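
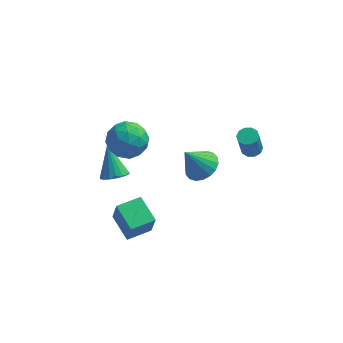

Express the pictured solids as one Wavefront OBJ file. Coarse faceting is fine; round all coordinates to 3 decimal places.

v -3.477 2.632 -4.238
v -2.715 2.764 -4.074
v -4.003 3.708 -2.662
v -2.798 3.033 -4.285
v -3.015 3.222 -4.487
v -3.323 3.295 -4.64
v -3.662 3.236 -4.712
v -3.964 3.057 -4.691
v -4.17 2.795 -4.581
v -4.238 2.5 -4.402
v -4.156 2.231 -4.191
v -3.939 2.041 -3.989
v -3.63 1.969 -3.837
v -3.292 2.028 -3.764
v -2.989 2.206 -3.785
v -2.784 2.469 -3.896
v 1.408 -1.2 1.547
v 2.13 -1.696 1.859
v 0.612 -1.5 2.913
v 2.216 -1.314 1.993
v 2.142 -0.909 2.039
v 1.923 -0.562 1.987
v 1.601 -0.341 1.848
v 1.242 -0.291 1.65
v 0.915 -0.42 1.431
v 0.686 -0.704 1.235
v 0.6 -1.086 1.101
v 0.674 -1.49 1.055
v 0.894 -1.837 1.107
v 1.215 -2.058 1.245
v 1.575 -2.109 1.444
v 1.901 -1.98 1.663
v 3.514 2.617 -0.858
v 3.953 2.95 -0.711
v 3.764 2.556 0.745
v 3.326 2.223 0.598
v 3.66 3.144 -0.696
v 3.471 2.75 0.759
v 3.311 3.137 -0.743
v 3.122 2.743 0.712
v 3.039 2.931 -0.834
v 2.851 2.537 0.621
v 2.95 2.606 -0.934
v 2.761 2.211 0.521
v 3.076 2.284 -1.005
v 2.887 1.89 0.451
v 3.369 2.09 -1.019
v 3.18 1.696 0.436
v 3.718 2.097 -0.972
v 3.529 1.703 0.483
v 3.989 2.303 -0.881
v 3.801 1.909 0.574
v 4.079 2.629 -0.781
v 3.89 2.234 0.674
v -2.232 -1.65 -4.817
v -1.959 -2.05 -3.387
v -3.129 -0.452 -4.311
v -2.856 -0.851 -2.881
v -1.124 -0.829 -4.799
v -0.851 -1.228 -3.369
v -2.021 0.37 -4.293
v -1.748 -0.03 -2.863
v -3.482 0.185 1.379
v -3.058 0.866 2.182
v -1.822 0.074 0.598
v -1.398 0.755 1.401
v -1.732 -0.297 1.668
v -2.758 -0.228 2.15
v -2.122 1.168 0.63
v -3.148 1.237 1.112
v -2.218 1.474 1.719
v -1.977 0.569 2.361
v -2.903 0.371 0.419
v -2.662 -0.534 1.061
v -3.416 0.535 1.849
v -1.464 0.405 0.931
v -1.661 -0.214 1.088
v -1.412 0.187 1.56
v -3.239 -0.108 1.83
v -2.99 0.292 2.302
v -2.211 -0.391 2
v -1.89 0.648 0.478
v -1.641 1.048 0.95
v -3.468 0.753 1.22
v -3.219 1.154 1.692
v -2.669 1.331 0.78
v -2.673 1.293 2.049
v -1.697 1.228 1.59
v -2.123 1.471 1.137
v -2.726 1.511 1.42
v -2.531 0.761 2.426
v -1.556 0.696 1.967
v -1.752 0.077 2.124
v -2.355 0.117 2.407
v -2.037 1.118 2.154
v -3.324 0.244 0.813
v -2.349 0.179 0.354
v -2.525 0.823 0.373
v -3.128 0.863 0.656
v -3.183 -0.288 1.19
v -2.207 -0.353 0.731
v -2.154 -0.571 1.36
v -2.757 -0.531 1.643
v -2.843 -0.178 0.626
f 2 1 4
f 2 4 3
f 4 1 5
f 4 5 3
f 5 1 6
f 5 6 3
f 6 1 7
f 6 7 3
f 7 1 8
f 7 8 3
f 8 1 9
f 8 9 3
f 9 1 10
f 9 10 3
f 10 1 11
f 10 11 3
f 11 1 12
f 11 12 3
f 12 1 13
f 12 13 3
f 13 1 14
f 13 14 3
f 14 1 15
f 14 15 3
f 15 1 16
f 15 16 3
f 16 1 2
f 16 2 3
f 18 17 20
f 18 20 19
f 20 17 21
f 20 21 19
f 21 17 22
f 21 22 19
f 22 17 23
f 22 23 19
f 23 17 24
f 23 24 19
f 24 17 25
f 24 25 19
f 25 17 26
f 25 26 19
f 26 17 27
f 26 27 19
f 27 17 28
f 27 28 19
f 28 17 29
f 28 29 19
f 29 17 30
f 29 30 19
f 30 17 31
f 30 31 19
f 31 17 32
f 31 32 19
f 32 17 18
f 32 18 19
f 34 33 37
f 34 37 35
f 35 37 38
f 35 38 36
f 37 33 39
f 37 39 38
f 38 39 40
f 38 40 36
f 39 33 41
f 39 41 40
f 40 41 42
f 40 42 36
f 41 33 43
f 41 43 42
f 42 43 44
f 42 44 36
f 43 33 45
f 43 45 44
f 44 45 46
f 44 46 36
f 45 33 47
f 45 47 46
f 46 47 48
f 46 48 36
f 47 33 49
f 47 49 48
f 48 49 50
f 48 50 36
f 49 33 51
f 49 51 50
f 50 51 52
f 50 52 36
f 51 33 53
f 51 53 52
f 52 53 54
f 52 54 36
f 53 33 34
f 53 34 54
f 54 34 35
f 54 35 36
f 56 58 55
f 59 56 55
f 55 58 57
f 57 59 55
f 56 62 58
f 60 56 59
f 60 62 56
f 58 62 57
f 61 59 57
f 57 62 61
f 61 60 59
f 62 60 61
f 63 100 79
f 100 74 103
f 79 103 68
f 100 103 79
f 63 79 75
f 79 68 80
f 75 80 64
f 79 80 75
f 63 75 84
f 75 64 85
f 84 85 70
f 75 85 84
f 63 84 96
f 84 70 99
f 96 99 73
f 84 99 96
f 63 96 100
f 96 73 104
f 100 104 74
f 96 104 100
f 64 80 91
f 80 68 94
f 91 94 72
f 80 94 91
f 68 103 81
f 103 74 102
f 81 102 67
f 103 102 81
f 74 104 101
f 104 73 97
f 101 97 65
f 104 97 101
f 73 99 98
f 99 70 86
f 98 86 69
f 99 86 98
f 70 85 90
f 85 64 87
f 90 87 71
f 85 87 90
f 66 92 78
f 92 72 93
f 78 93 67
f 92 93 78
f 66 78 76
f 78 67 77
f 76 77 65
f 78 77 76
f 66 76 83
f 76 65 82
f 83 82 69
f 76 82 83
f 66 83 88
f 83 69 89
f 88 89 71
f 83 89 88
f 66 88 92
f 88 71 95
f 92 95 72
f 88 95 92
f 67 93 81
f 93 72 94
f 81 94 68
f 93 94 81
f 65 77 101
f 77 67 102
f 101 102 74
f 77 102 101
f 69 82 98
f 82 65 97
f 98 97 73
f 82 97 98
f 71 89 90
f 89 69 86
f 90 86 70
f 89 86 90
f 72 95 91
f 95 71 87
f 91 87 64
f 95 87 91



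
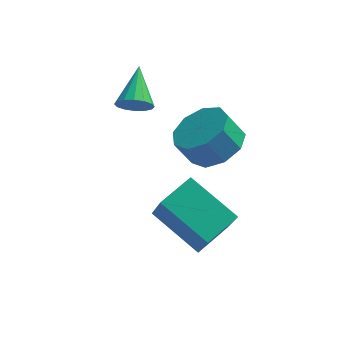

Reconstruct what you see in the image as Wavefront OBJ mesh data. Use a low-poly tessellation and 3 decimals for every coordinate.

v 0.856 3.163 1.618
v 1.437 3.991 2.022
v 0.846 3.926 3.006
v 0.264 3.097 2.602
v 0.831 4.251 1.675
v 0.239 4.186 2.659
v 0.236 4.001 1.301
v -0.356 3.936 2.285
v -0.069 3.359 1.075
v -0.66 3.294 2.059
v 0.059 2.625 1.104
v -0.532 2.56 2.088
v 0.56 2.143 1.373
v -0.032 2.077 2.357
v 1.199 2.137 1.756
v 0.607 2.072 2.74
v 1.678 2.612 2.075
v 1.086 2.547 3.06
v 1.772 3.344 2.18
v 1.18 3.279 3.165
v -1.931 3.19 3.464
v -1.628 3.487 2.945
v -1.969 4.65 4.276
v -1.968 3.515 2.879
v -2.297 3.456 2.97
v -2.529 3.326 3.193
v -2.6 3.16 3.489
v -2.493 3.002 3.778
v -2.235 2.894 3.983
v -1.895 2.866 4.049
v -1.566 2.925 3.959
v -1.334 3.055 3.736
v -1.263 3.221 3.44
v -1.37 3.379 3.151
v -1.075 0.999 -0.203
v -0.67 0.079 1.361
v -0.217 2.069 0.203
v 0.188 1.148 1.768
v 0.572 0.052 -1.188
v 0.977 -0.869 0.377
v 1.43 1.121 -0.781
v 1.835 0.201 0.783
f 2 1 5
f 2 5 3
f 3 5 6
f 3 6 4
f 5 1 7
f 5 7 6
f 6 7 8
f 6 8 4
f 7 1 9
f 7 9 8
f 8 9 10
f 8 10 4
f 9 1 11
f 9 11 10
f 10 11 12
f 10 12 4
f 11 1 13
f 11 13 12
f 12 13 14
f 12 14 4
f 13 1 15
f 13 15 14
f 14 15 16
f 14 16 4
f 15 1 17
f 15 17 16
f 16 17 18
f 16 18 4
f 17 1 19
f 17 19 18
f 18 19 20
f 18 20 4
f 19 1 2
f 19 2 20
f 20 2 3
f 20 3 4
f 22 21 24
f 22 24 23
f 24 21 25
f 24 25 23
f 25 21 26
f 25 26 23
f 26 21 27
f 26 27 23
f 27 21 28
f 27 28 23
f 28 21 29
f 28 29 23
f 29 21 30
f 29 30 23
f 30 21 31
f 30 31 23
f 31 21 32
f 31 32 23
f 32 21 33
f 32 33 23
f 33 21 34
f 33 34 23
f 34 21 22
f 34 22 23
f 36 38 35
f 39 36 35
f 35 38 37
f 37 39 35
f 36 42 38
f 40 36 39
f 40 42 36
f 38 42 37
f 41 39 37
f 37 42 41
f 41 40 39
f 42 40 41



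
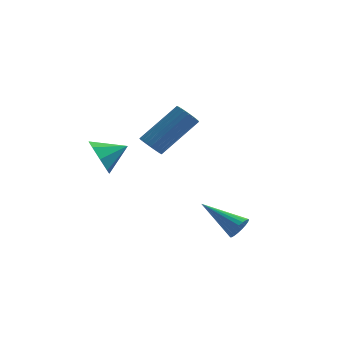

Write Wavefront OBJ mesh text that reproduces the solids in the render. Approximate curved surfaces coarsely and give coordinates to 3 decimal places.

v -1.437 -2.451 -0.397
v -1.005 -2.605 -1.137
v -0.443 -1.949 0.077
v -1.305 -2.011 -1.137
v -1.682 -1.674 -0.703
v -1.916 -1.792 -0.091
v -1.868 -2.296 0.342
v -1.568 -2.89 0.342
v -1.191 -3.227 -0.092
v -0.958 -3.109 -0.704
v 4.18 -3.711 -2.886
v 4.339 -3.943 -2.425
v 2.64 -3.149 -2.074
v 4.425 -3.736 -2.405
v 4.468 -3.525 -2.468
v 4.462 -3.346 -2.604
v 4.407 -3.23 -2.788
v 4.313 -3.198 -2.99
v 4.196 -3.254 -3.173
v 4.076 -3.389 -3.307
v 3.975 -3.579 -3.367
v 3.909 -3.793 -3.345
v 3.89 -3.992 -3.243
v 3.921 -4.143 -3.08
v 3.997 -4.219 -2.883
v 4.105 -4.207 -2.686
v 4.226 -4.109 -2.524
v -0.029 0.095 -0.884
v 0.444 -0.143 -1.122
v 1.701 0.947 0.287
v 1.229 1.185 0.524
v 0.421 0.044 -1.247
v 1.679 1.134 0.162
v 0.33 0.239 -1.316
v 1.588 1.329 0.092
v 0.184 0.412 -1.32
v 1.442 1.502 0.088
v 0.006 0.537 -1.258
v 1.264 1.627 0.15
v -0.177 0.595 -1.138
v 1.08 1.685 0.27
v -0.338 0.576 -0.98
v 0.92 1.666 0.428
v -0.452 0.484 -0.808
v 0.806 1.574 0.601
v -0.501 0.333 -0.647
v 0.756 1.423 0.762
v -0.479 0.146 -0.522
v 0.779 1.236 0.887
v -0.388 -0.049 -0.452
v 0.87 1.041 0.956
v -0.242 -0.222 -0.448
v 1.016 0.868 0.96
v -0.064 -0.347 -0.51
v 1.194 0.743 0.898
v 0.12 -0.405 -0.63
v 1.377 0.685 0.778
v 0.28 -0.386 -0.788
v 1.538 0.704 0.62
v 0.394 -0.294 -0.961
v 1.652 0.796 0.448
f 2 1 4
f 2 4 3
f 4 1 5
f 4 5 3
f 5 1 6
f 5 6 3
f 6 1 7
f 6 7 3
f 7 1 8
f 7 8 3
f 8 1 9
f 8 9 3
f 9 1 10
f 9 10 3
f 10 1 2
f 10 2 3
f 12 11 14
f 12 14 13
f 14 11 15
f 14 15 13
f 15 11 16
f 15 16 13
f 16 11 17
f 16 17 13
f 17 11 18
f 17 18 13
f 18 11 19
f 18 19 13
f 19 11 20
f 19 20 13
f 20 11 21
f 20 21 13
f 21 11 22
f 21 22 13
f 22 11 23
f 22 23 13
f 23 11 24
f 23 24 13
f 24 11 25
f 24 25 13
f 25 11 26
f 25 26 13
f 26 11 27
f 26 27 13
f 27 11 12
f 27 12 13
f 29 28 32
f 29 32 30
f 30 32 33
f 30 33 31
f 32 28 34
f 32 34 33
f 33 34 35
f 33 35 31
f 34 28 36
f 34 36 35
f 35 36 37
f 35 37 31
f 36 28 38
f 36 38 37
f 37 38 39
f 37 39 31
f 38 28 40
f 38 40 39
f 39 40 41
f 39 41 31
f 40 28 42
f 40 42 41
f 41 42 43
f 41 43 31
f 42 28 44
f 42 44 43
f 43 44 45
f 43 45 31
f 44 28 46
f 44 46 45
f 45 46 47
f 45 47 31
f 46 28 48
f 46 48 47
f 47 48 49
f 47 49 31
f 48 28 50
f 48 50 49
f 49 50 51
f 49 51 31
f 50 28 52
f 50 52 51
f 51 52 53
f 51 53 31
f 52 28 54
f 52 54 53
f 53 54 55
f 53 55 31
f 54 28 56
f 54 56 55
f 55 56 57
f 55 57 31
f 56 28 58
f 56 58 57
f 57 58 59
f 57 59 31
f 58 28 60
f 58 60 59
f 59 60 61
f 59 61 31
f 60 28 29
f 60 29 61
f 61 29 30
f 61 30 31



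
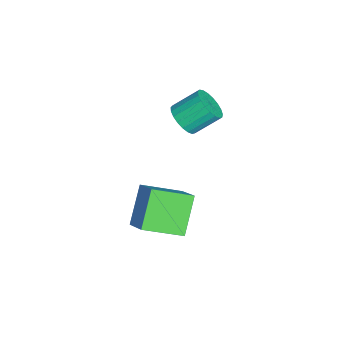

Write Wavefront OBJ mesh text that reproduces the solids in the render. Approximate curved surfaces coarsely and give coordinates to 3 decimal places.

v 2.431 -3.007 -3.049
v 1.113 -2.688 -1.62
v 2.054 -1.263 -3.785
v 0.737 -0.944 -2.356
v 3.463 -2.436 -2.224
v 2.146 -2.117 -0.795
v 3.087 -0.692 -2.96
v 1.769 -0.373 -1.531
v -0.293 -0.99 1.586
v 0.134 -1.362 2.179
v -0.139 -0.261 3.066
v -0.567 0.11 2.474
v 0.375 -1.177 2.024
v 0.102 -0.076 2.911
v 0.5 -0.96 1.792
v 0.226 0.141 2.68
v 0.487 -0.748 1.526
v 0.214 0.353 2.413
v 0.34 -0.578 1.269
v 0.067 0.523 2.156
v 0.083 -0.479 1.068
v -0.19 0.622 1.955
v -0.239 -0.469 0.956
v -0.512 0.632 1.843
v -0.57 -0.549 0.953
v -0.843 0.552 1.84
v -0.854 -0.705 1.06
v -1.127 0.396 1.947
v -1.04 -0.911 1.258
v -1.314 0.19 2.145
v -1.098 -1.13 1.512
v -1.371 -0.029 2.399
v -1.016 -1.326 1.78
v -1.29 -0.225 2.667
v -0.81 -1.463 2.014
v -1.083 -0.362 2.901
v -0.514 -1.518 2.174
v -0.787 -0.418 3.061
v -0.18 -1.483 2.232
v -0.453 -0.382 3.119
f 2 4 1
f 5 2 1
f 1 4 3
f 3 5 1
f 2 8 4
f 6 2 5
f 6 8 2
f 4 8 3
f 7 5 3
f 3 8 7
f 7 6 5
f 8 6 7
f 10 9 13
f 10 13 11
f 11 13 14
f 11 14 12
f 13 9 15
f 13 15 14
f 14 15 16
f 14 16 12
f 15 9 17
f 15 17 16
f 16 17 18
f 16 18 12
f 17 9 19
f 17 19 18
f 18 19 20
f 18 20 12
f 19 9 21
f 19 21 20
f 20 21 22
f 20 22 12
f 21 9 23
f 21 23 22
f 22 23 24
f 22 24 12
f 23 9 25
f 23 25 24
f 24 25 26
f 24 26 12
f 25 9 27
f 25 27 26
f 26 27 28
f 26 28 12
f 27 9 29
f 27 29 28
f 28 29 30
f 28 30 12
f 29 9 31
f 29 31 30
f 30 31 32
f 30 32 12
f 31 9 33
f 31 33 32
f 32 33 34
f 32 34 12
f 33 9 35
f 33 35 34
f 34 35 36
f 34 36 12
f 35 9 37
f 35 37 36
f 36 37 38
f 36 38 12
f 37 9 39
f 37 39 38
f 38 39 40
f 38 40 12
f 39 9 10
f 39 10 40
f 40 10 11
f 40 11 12



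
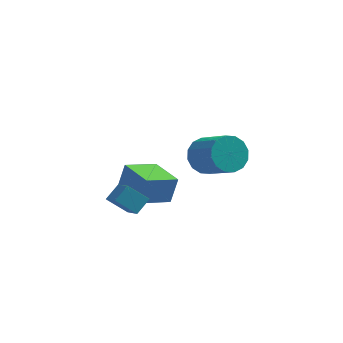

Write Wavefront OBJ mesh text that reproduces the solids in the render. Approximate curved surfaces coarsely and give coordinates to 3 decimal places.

v 2.771 -2.884 2.762
v 3.393 -3.074 1.926
v 4.531 -4.347 3.061
v 3.909 -4.156 3.898
v 3.623 -2.644 2.178
v 4.76 -3.917 3.313
v 3.624 -2.278 2.587
v 4.761 -3.551 3.722
v 3.396 -2.075 3.043
v 4.534 -3.348 4.178
v 3.002 -2.088 3.424
v 4.139 -3.361 4.559
v 2.545 -2.314 3.628
v 3.683 -3.587 4.763
v 2.149 -2.693 3.599
v 3.287 -3.966 4.734
v 1.92 -3.123 3.347
v 3.057 -4.396 4.482
v 1.919 -3.489 2.938
v 3.056 -4.762 4.073
v 2.146 -3.692 2.482
v 3.284 -4.965 3.617
v 2.541 -3.679 2.101
v 3.678 -4.952 3.236
v 2.997 -3.453 1.897
v 4.135 -4.726 3.032
v -0.56 -0.703 -2.595
v -0.19 -0.325 -1.148
v -1.739 1.005 -2.739
v -1.369 1.383 -1.293
v 0.969 0.297 -3.247
v 1.339 0.675 -1.801
v -0.21 2.005 -3.392
v 0.16 2.383 -1.945
v -1.593 -2.753 -0.769
v -1.022 -2.092 -0.168
v -2.153 -1.276 -1.861
v -1.581 -0.615 -1.26
v -0.519 -2.945 -1.58
v 0.053 -2.284 -0.979
v -1.078 -1.468 -2.672
v -0.507 -0.807 -2.071
f 2 1 5
f 2 5 3
f 3 5 6
f 3 6 4
f 5 1 7
f 5 7 6
f 6 7 8
f 6 8 4
f 7 1 9
f 7 9 8
f 8 9 10
f 8 10 4
f 9 1 11
f 9 11 10
f 10 11 12
f 10 12 4
f 11 1 13
f 11 13 12
f 12 13 14
f 12 14 4
f 13 1 15
f 13 15 14
f 14 15 16
f 14 16 4
f 15 1 17
f 15 17 16
f 16 17 18
f 16 18 4
f 17 1 19
f 17 19 18
f 18 19 20
f 18 20 4
f 19 1 21
f 19 21 20
f 20 21 22
f 20 22 4
f 21 1 23
f 21 23 22
f 22 23 24
f 22 24 4
f 23 1 25
f 23 25 24
f 24 25 26
f 24 26 4
f 25 1 2
f 25 2 26
f 26 2 3
f 26 3 4
f 28 30 27
f 31 28 27
f 27 30 29
f 29 31 27
f 28 34 30
f 32 28 31
f 32 34 28
f 30 34 29
f 33 31 29
f 29 34 33
f 33 32 31
f 34 32 33
f 36 38 35
f 39 36 35
f 35 38 37
f 37 39 35
f 36 42 38
f 40 36 39
f 40 42 36
f 38 42 37
f 41 39 37
f 37 42 41
f 41 40 39
f 42 40 41



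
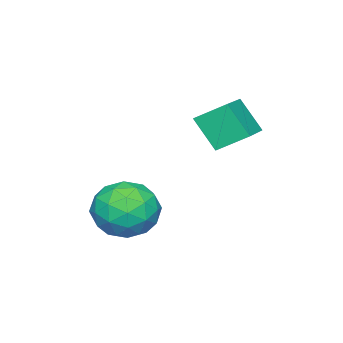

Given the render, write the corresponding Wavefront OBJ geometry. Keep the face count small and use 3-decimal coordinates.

v 2.561 -1.685 -2.969
v 3.229 -2.308 -2.368
v 2.131 -3.092 -3.952
v 2.799 -3.715 -3.351
v 1.88 -3.317 -2.911
v 2.146 -2.447 -2.304
v 3.214 -2.953 -4.016
v 3.48 -2.083 -3.409
v 3.632 -3.092 -3.015
v 2.808 -3.317 -2.332
v 2.552 -2.083 -3.988
v 1.728 -2.308 -3.305
v 2.932 -1.873 -2.583
v 2.428 -3.527 -3.737
v 1.888 -3.293 -3.479
v 2.28 -3.659 -3.126
v 2.296 -1.954 -2.545
v 2.689 -2.321 -2.192
v 1.896 -2.914 -2.511
v 2.671 -3.079 -4.128
v 3.064 -3.446 -3.775
v 3.08 -1.741 -3.194
v 3.472 -2.107 -2.841
v 3.464 -2.486 -3.809
v 3.562 -2.7 -2.609
v 3.31 -3.527 -3.187
v 3.554 -3.079 -3.578
v 3.71 -2.568 -3.221
v 3.078 -2.832 -2.208
v 2.825 -3.659 -2.786
v 2.285 -3.425 -2.527
v 2.441 -2.914 -2.171
v 3.315 -3.293 -2.588
v 2.535 -1.741 -3.534
v 2.282 -2.568 -4.112
v 2.919 -2.486 -4.149
v 3.075 -1.975 -3.793
v 2.05 -1.873 -3.133
v 1.798 -2.7 -3.711
v 1.65 -2.832 -3.099
v 1.806 -2.321 -2.742
v 2.045 -2.107 -3.732
v -0.734 -2.067 -0.33
v -1.116 -1.151 0.309
v -0.696 -1.284 -1.429
v -1.078 -0.369 -0.79
v 0.618 -1.711 -0.03
v 0.236 -0.796 0.609
v 0.656 -0.929 -1.129
v 0.274 -0.013 -0.49
f 1 38 17
f 38 12 41
f 17 41 6
f 38 41 17
f 1 17 13
f 17 6 18
f 13 18 2
f 17 18 13
f 1 13 22
f 13 2 23
f 22 23 8
f 13 23 22
f 1 22 34
f 22 8 37
f 34 37 11
f 22 37 34
f 1 34 38
f 34 11 42
f 38 42 12
f 34 42 38
f 2 18 29
f 18 6 32
f 29 32 10
f 18 32 29
f 6 41 19
f 41 12 40
f 19 40 5
f 41 40 19
f 12 42 39
f 42 11 35
f 39 35 3
f 42 35 39
f 11 37 36
f 37 8 24
f 36 24 7
f 37 24 36
f 8 23 28
f 23 2 25
f 28 25 9
f 23 25 28
f 4 30 16
f 30 10 31
f 16 31 5
f 30 31 16
f 4 16 14
f 16 5 15
f 14 15 3
f 16 15 14
f 4 14 21
f 14 3 20
f 21 20 7
f 14 20 21
f 4 21 26
f 21 7 27
f 26 27 9
f 21 27 26
f 4 26 30
f 26 9 33
f 30 33 10
f 26 33 30
f 5 31 19
f 31 10 32
f 19 32 6
f 31 32 19
f 3 15 39
f 15 5 40
f 39 40 12
f 15 40 39
f 7 20 36
f 20 3 35
f 36 35 11
f 20 35 36
f 9 27 28
f 27 7 24
f 28 24 8
f 27 24 28
f 10 33 29
f 33 9 25
f 29 25 2
f 33 25 29
f 44 46 43
f 47 44 43
f 43 46 45
f 45 47 43
f 44 50 46
f 48 44 47
f 48 50 44
f 46 50 45
f 49 47 45
f 45 50 49
f 49 48 47
f 50 48 49



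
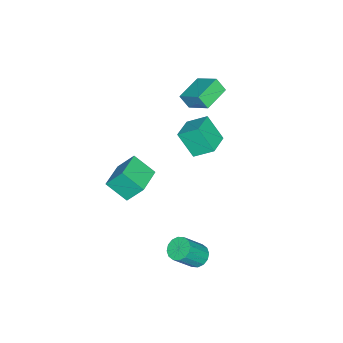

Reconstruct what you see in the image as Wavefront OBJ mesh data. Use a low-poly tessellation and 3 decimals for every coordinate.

v -0.557 1.579 2.096
v -0.707 0.578 3.438
v -0.787 2.665 2.881
v -0.937 1.664 4.223
v 0.817 1.696 2.337
v 0.667 0.695 3.679
v 0.587 2.782 3.122
v 0.437 1.781 4.464
v 2.913 2.961 -4
v 3.51 2.938 -4.419
v 4.484 2.316 -3
v 3.887 2.339 -2.58
v 3.51 3.284 -4.268
v 4.484 2.663 -2.848
v 3.35 3.544 -4.044
v 4.324 2.922 -2.625
v 3.073 3.647 -3.809
v 4.047 3.025 -2.389
v 2.753 3.566 -3.625
v 3.727 2.945 -2.205
v 2.476 3.324 -3.541
v 3.45 2.702 -2.122
v 2.316 2.984 -3.58
v 3.29 2.362 -2.161
v 2.316 2.637 -3.732
v 3.29 2.016 -2.312
v 2.476 2.378 -3.955
v 3.45 1.756 -2.536
v 2.753 2.275 -4.191
v 3.727 1.653 -2.771
v 3.073 2.355 -4.375
v 4.047 1.734 -2.955
v 3.35 2.598 -4.458
v 4.324 1.976 -3.039
v -4.312 0.047 2.752
v -4.276 -0.5 3.528
v -3.912 1.356 3.655
v -3.877 0.809 4.431
v -2.703 -0.249 2.469
v -2.668 -0.796 3.245
v -2.304 1.06 3.372
v -2.268 0.513 4.148
v 0.489 -1.709 -2.094
v 0.508 -2.963 -1.166
v 0.253 -0.813 -0.877
v 0.272 -2.067 0.051
v 2.208 -1.533 -1.891
v 2.227 -2.787 -0.963
v 1.972 -0.637 -0.674
v 1.991 -1.891 0.254
f 2 4 1
f 5 2 1
f 1 4 3
f 3 5 1
f 2 8 4
f 6 2 5
f 6 8 2
f 4 8 3
f 7 5 3
f 3 8 7
f 7 6 5
f 8 6 7
f 10 9 13
f 10 13 11
f 11 13 14
f 11 14 12
f 13 9 15
f 13 15 14
f 14 15 16
f 14 16 12
f 15 9 17
f 15 17 16
f 16 17 18
f 16 18 12
f 17 9 19
f 17 19 18
f 18 19 20
f 18 20 12
f 19 9 21
f 19 21 20
f 20 21 22
f 20 22 12
f 21 9 23
f 21 23 22
f 22 23 24
f 22 24 12
f 23 9 25
f 23 25 24
f 24 25 26
f 24 26 12
f 25 9 27
f 25 27 26
f 26 27 28
f 26 28 12
f 27 9 29
f 27 29 28
f 28 29 30
f 28 30 12
f 29 9 31
f 29 31 30
f 30 31 32
f 30 32 12
f 31 9 33
f 31 33 32
f 32 33 34
f 32 34 12
f 33 9 10
f 33 10 34
f 34 10 11
f 34 11 12
f 36 38 35
f 39 36 35
f 35 38 37
f 37 39 35
f 36 42 38
f 40 36 39
f 40 42 36
f 38 42 37
f 41 39 37
f 37 42 41
f 41 40 39
f 42 40 41
f 44 46 43
f 47 44 43
f 43 46 45
f 45 47 43
f 44 50 46
f 48 44 47
f 48 50 44
f 46 50 45
f 49 47 45
f 45 50 49
f 49 48 47
f 50 48 49



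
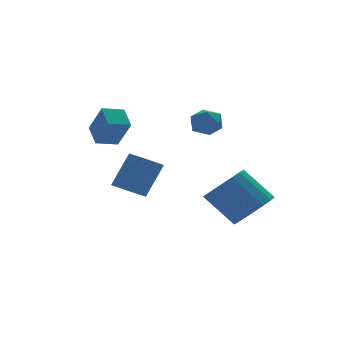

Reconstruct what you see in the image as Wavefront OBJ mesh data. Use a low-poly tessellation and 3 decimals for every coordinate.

v 1.162 -0.882 -2.819
v 2.078 -0.827 -2.31
v 1.295 0.217 -1.012
v 0.378 0.162 -1.521
v 2.089 -0.432 -2.621
v 1.306 0.612 -1.323
v 1.888 -0.14 -2.977
v 1.105 0.903 -1.679
v 1.52 -0.018 -3.297
v 0.737 1.025 -1.999
v 1.07 -0.094 -3.507
v 0.287 0.949 -2.21
v 0.641 -0.351 -3.56
v -0.142 0.693 -2.262
v 0.331 -0.729 -3.443
v -0.452 0.315 -2.145
v 0.212 -1.142 -3.183
v -0.571 -0.098 -1.885
v 0.31 -1.495 -2.839
v -0.473 -0.452 -1.542
v 0.603 -1.708 -2.491
v -0.18 -0.665 -1.194
v 1.024 -1.732 -2.218
v 0.241 -0.688 -0.921
v 1.477 -1.561 -2.083
v 0.694 -0.517 -0.785
v 1.857 -1.234 -2.116
v 1.074 -0.191 -0.818
v 0.619 2.119 1.827
v 1.052 2.111 1.219
v -0.052 1.229 1.361
v 0.381 1.221 0.753
v 0.653 0.987 1.407
v 1.067 1.536 1.696
v -0.067 1.804 0.884
v 0.347 2.353 1.173
v 0.628 1.917 0.637
v 1.073 1.412 0.96
v -0.073 1.928 1.62
v 0.372 1.423 1.943
v -3.482 2.384 1.652
v -3.287 3.313 2.188
v -3.678 3.128 0.434
v -3.483 4.057 0.97
v -2.537 2.303 1.45
v -2.342 3.232 1.986
v -2.733 3.047 0.232
v -2.538 3.976 0.768
v -3.829 0.179 -1.149
v -3.305 -0.235 -1.42
v -2.448 -0.093 0.018
v -2.971 0.321 0.289
v -3.216 0.039 -1.5
v -2.359 0.182 -0.063
v -3.233 0.338 -1.52
v -2.375 0.48 -0.082
v -3.352 0.608 -1.476
v -2.495 0.751 -0.038
v -3.554 0.805 -1.375
v -2.697 0.947 0.063
v -3.804 0.893 -1.235
v -2.946 1.036 0.203
v -4.057 0.858 -1.08
v -3.2 1 0.358
v -4.272 0.705 -0.937
v -3.414 0.848 0.501
v -4.409 0.462 -0.831
v -3.552 0.604 0.607
v -4.447 0.169 -0.779
v -3.589 0.311 0.658
v -4.377 -0.122 -0.792
v -3.52 0.02 0.646
v -4.213 -0.361 -0.866
v -3.355 -0.219 0.571
v -3.982 -0.506 -0.99
v -3.124 -0.364 0.448
v -3.725 -0.534 -1.14
v -2.867 -0.391 0.297
v -3.485 -0.437 -1.293
v -2.628 -0.295 0.145
f 2 1 5
f 2 5 3
f 3 5 6
f 3 6 4
f 5 1 7
f 5 7 6
f 6 7 8
f 6 8 4
f 7 1 9
f 7 9 8
f 8 9 10
f 8 10 4
f 9 1 11
f 9 11 10
f 10 11 12
f 10 12 4
f 11 1 13
f 11 13 12
f 12 13 14
f 12 14 4
f 13 1 15
f 13 15 14
f 14 15 16
f 14 16 4
f 15 1 17
f 15 17 16
f 16 17 18
f 16 18 4
f 17 1 19
f 17 19 18
f 18 19 20
f 18 20 4
f 19 1 21
f 19 21 20
f 20 21 22
f 20 22 4
f 21 1 23
f 21 23 22
f 22 23 24
f 22 24 4
f 23 1 25
f 23 25 24
f 24 25 26
f 24 26 4
f 25 1 27
f 25 27 26
f 26 27 28
f 26 28 4
f 27 1 2
f 27 2 28
f 28 2 3
f 28 3 4
f 29 40 34
f 29 34 30
f 29 30 36
f 29 36 39
f 29 39 40
f 30 34 38
f 34 40 33
f 40 39 31
f 39 36 35
f 36 30 37
f 32 38 33
f 32 33 31
f 32 31 35
f 32 35 37
f 32 37 38
f 33 38 34
f 31 33 40
f 35 31 39
f 37 35 36
f 38 37 30
f 42 44 41
f 45 42 41
f 41 44 43
f 43 45 41
f 42 48 44
f 46 42 45
f 46 48 42
f 44 48 43
f 47 45 43
f 43 48 47
f 47 46 45
f 48 46 47
f 50 49 53
f 50 53 51
f 51 53 54
f 51 54 52
f 53 49 55
f 53 55 54
f 54 55 56
f 54 56 52
f 55 49 57
f 55 57 56
f 56 57 58
f 56 58 52
f 57 49 59
f 57 59 58
f 58 59 60
f 58 60 52
f 59 49 61
f 59 61 60
f 60 61 62
f 60 62 52
f 61 49 63
f 61 63 62
f 62 63 64
f 62 64 52
f 63 49 65
f 63 65 64
f 64 65 66
f 64 66 52
f 65 49 67
f 65 67 66
f 66 67 68
f 66 68 52
f 67 49 69
f 67 69 68
f 68 69 70
f 68 70 52
f 69 49 71
f 69 71 70
f 70 71 72
f 70 72 52
f 71 49 73
f 71 73 72
f 72 73 74
f 72 74 52
f 73 49 75
f 73 75 74
f 74 75 76
f 74 76 52
f 75 49 77
f 75 77 76
f 76 77 78
f 76 78 52
f 77 49 79
f 77 79 78
f 78 79 80
f 78 80 52
f 79 49 50
f 79 50 80
f 80 50 51
f 80 51 52



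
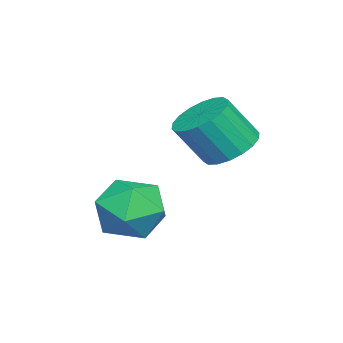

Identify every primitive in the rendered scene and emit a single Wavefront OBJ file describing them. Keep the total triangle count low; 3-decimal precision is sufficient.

v 2.005 0.308 -0.964
v 2.526 0.693 -0.915
v 2.837 0.156 -0.007
v 2.315 -0.228 -0.056
v 2.327 0.836 -0.763
v 2.637 0.299 0.146
v 2.063 0.874 -0.65
v 2.374 0.337 0.259
v 1.788 0.801 -0.599
v 2.099 0.264 0.309
v 1.556 0.63 -0.621
v 1.867 0.093 0.288
v 1.412 0.395 -0.711
v 1.723 -0.142 0.198
v 1.386 0.143 -0.85
v 1.697 -0.394 0.058
v 1.483 -0.076 -1.013
v 1.794 -0.613 -0.105
v 1.683 -0.219 -1.166
v 1.993 -0.756 -0.257
v 1.946 -0.257 -1.279
v 2.257 -0.794 -0.37
v 2.221 -0.184 -1.329
v 2.532 -0.721 -0.421
v 2.453 -0.013 -1.308
v 2.764 -0.55 -0.399
v 2.597 0.222 -1.218
v 2.908 -0.315 -0.309
v 2.623 0.474 -1.078
v 2.934 -0.063 -0.17
v 3.864 -0.781 -2.8
v 4.352 -1.006 -2.195
v 2.848 -1.334 -2.185
v 3.336 -1.559 -1.58
v 3.165 -0.776 -1.692
v 3.793 -0.434 -2.072
v 3.407 -1.906 -2.308
v 4.035 -1.564 -2.688
v 4.07 -1.702 -1.891
v 3.92 -1.003 -1.51
v 3.28 -1.337 -2.87
v 3.13 -0.638 -2.489
f 2 1 5
f 2 5 3
f 3 5 6
f 3 6 4
f 5 1 7
f 5 7 6
f 6 7 8
f 6 8 4
f 7 1 9
f 7 9 8
f 8 9 10
f 8 10 4
f 9 1 11
f 9 11 10
f 10 11 12
f 10 12 4
f 11 1 13
f 11 13 12
f 12 13 14
f 12 14 4
f 13 1 15
f 13 15 14
f 14 15 16
f 14 16 4
f 15 1 17
f 15 17 16
f 16 17 18
f 16 18 4
f 17 1 19
f 17 19 18
f 18 19 20
f 18 20 4
f 19 1 21
f 19 21 20
f 20 21 22
f 20 22 4
f 21 1 23
f 21 23 22
f 22 23 24
f 22 24 4
f 23 1 25
f 23 25 24
f 24 25 26
f 24 26 4
f 25 1 27
f 25 27 26
f 26 27 28
f 26 28 4
f 27 1 29
f 27 29 28
f 28 29 30
f 28 30 4
f 29 1 2
f 29 2 30
f 30 2 3
f 30 3 4
f 31 42 36
f 31 36 32
f 31 32 38
f 31 38 41
f 31 41 42
f 32 36 40
f 36 42 35
f 42 41 33
f 41 38 37
f 38 32 39
f 34 40 35
f 34 35 33
f 34 33 37
f 34 37 39
f 34 39 40
f 35 40 36
f 33 35 42
f 37 33 41
f 39 37 38
f 40 39 32



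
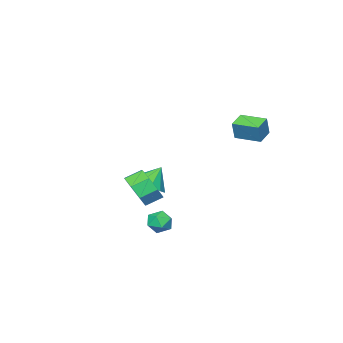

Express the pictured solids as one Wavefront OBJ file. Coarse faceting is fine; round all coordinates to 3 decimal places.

v -0.606 -2.985 -2.202
v 0.001 -2.21 -1.973
v -1.334 -2.735 -1.118
v -0.461 -1.994 -2.333
v -0.978 -2.155 -2.643
v -1.353 -2.634 -2.784
v -1.443 -3.246 -2.704
v -1.213 -3.759 -2.432
v -0.751 -3.976 -2.072
v -0.234 -3.814 -1.762
v 0.141 -3.335 -1.62
v 0.231 -2.723 -1.701
v 1.549 -1.803 -1.74
v 2.263 -1.356 -1.064
v 1.505 -0.87 -0.585
v 0.791 -1.317 -1.26
v 2.133 -0.895 -1.737
v 1.375 -0.409 -1.258
v 1.661 -0.965 -2.412
v 0.903 -0.479 -1.933
v 1.123 -1.527 -2.693
v 0.365 -1.04 -2.213
v 0.835 -2.25 -2.415
v 0.077 -1.764 -1.936
v 0.965 -2.711 -1.742
v 0.207 -2.225 -1.263
v 1.437 -2.641 -1.067
v 0.679 -2.155 -0.588
v 1.975 -2.08 -0.787
v 1.217 -1.593 -0.307
v -1.573 2.488 2.763
v -1.238 2.6 3.784
v -1.93 3.831 2.733
v -1.595 3.943 3.753
v -0.685 2.717 2.447
v -0.35 2.829 3.467
v -1.042 4.06 2.416
v -0.707 4.172 3.437
v 1.799 0.91 -2.71
v 2.318 1.346 -2.422
v 2.642 0.174 -3.118
v 3.161 0.61 -2.83
v 2.718 0.225 -2.387
v 2.197 0.679 -2.135
v 2.763 0.841 -3.405
v 2.242 1.295 -3.153
v 2.914 1.303 -2.852
v 2.886 0.922 -2.223
v 2.074 0.598 -3.317
v 2.046 0.217 -2.688
f 2 1 4
f 2 4 3
f 4 1 5
f 4 5 3
f 5 1 6
f 5 6 3
f 6 1 7
f 6 7 3
f 7 1 8
f 7 8 3
f 8 1 9
f 8 9 3
f 9 1 10
f 9 10 3
f 10 1 11
f 10 11 3
f 11 1 12
f 11 12 3
f 12 1 2
f 12 2 3
f 14 13 17
f 14 17 15
f 15 17 18
f 15 18 16
f 17 13 19
f 17 19 18
f 18 19 20
f 18 20 16
f 19 13 21
f 19 21 20
f 20 21 22
f 20 22 16
f 21 13 23
f 21 23 22
f 22 23 24
f 22 24 16
f 23 13 25
f 23 25 24
f 24 25 26
f 24 26 16
f 25 13 27
f 25 27 26
f 26 27 28
f 26 28 16
f 27 13 29
f 27 29 28
f 28 29 30
f 28 30 16
f 29 13 14
f 29 14 30
f 30 14 15
f 30 15 16
f 32 34 31
f 35 32 31
f 31 34 33
f 33 35 31
f 32 38 34
f 36 32 35
f 36 38 32
f 34 38 33
f 37 35 33
f 33 38 37
f 37 36 35
f 38 36 37
f 39 50 44
f 39 44 40
f 39 40 46
f 39 46 49
f 39 49 50
f 40 44 48
f 44 50 43
f 50 49 41
f 49 46 45
f 46 40 47
f 42 48 43
f 42 43 41
f 42 41 45
f 42 45 47
f 42 47 48
f 43 48 44
f 41 43 50
f 45 41 49
f 47 45 46
f 48 47 40



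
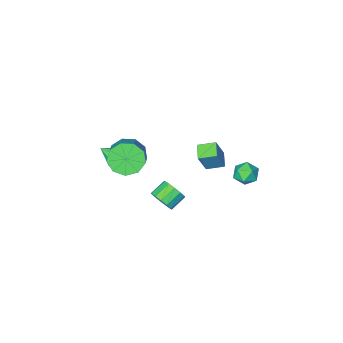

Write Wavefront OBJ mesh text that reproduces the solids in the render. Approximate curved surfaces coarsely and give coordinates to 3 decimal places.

v 0.581 -1.241 -3.148
v 0.964 -1.661 -2.572
v -0.018 -1.82 -2.035
v -0.401 -1.399 -2.612
v 0.968 -1.225 -2.437
v -0.014 -1.384 -1.9
v 0.848 -0.794 -2.528
v -0.133 -0.953 -1.991
v 0.644 -0.505 -2.816
v -0.338 -0.663 -2.279
v 0.42 -0.449 -3.209
v -0.562 -0.608 -2.672
v 0.247 -0.645 -3.584
v -0.735 -0.803 -3.047
v 0.18 -1.03 -3.82
v -0.802 -1.188 -3.283
v 0.24 -1.481 -3.843
v -0.742 -1.64 -3.306
v 0.408 -1.857 -3.645
v -0.573 -2.015 -3.108
v 0.632 -2.037 -3.29
v -0.35 -2.195 -2.753
v 0.839 -1.964 -2.89
v -0.143 -2.122 -2.353
v 3.212 -1.6 2.056
v 3.704 -1.089 2.179
v 3.808 -2.3 2.584
v 3.322 -1.114 2.575
v 2.876 -1.424 2.667
v 2.627 -1.837 2.401
v 2.721 -2.111 1.932
v 3.103 -2.086 1.536
v 3.549 -1.776 1.444
v 3.798 -1.363 1.71
v 3.05 -0.588 3.092
v 3.402 -0.1 2.22
v 4.162 1.096 3.195
v 3.81 0.608 4.068
v 2.752 0.163 2.405
v 3.512 1.358 3.381
v 2.241 0.074 2.912
v 3.001 1.269 3.888
v 2.109 -0.325 3.504
v 2.869 0.871 4.479
v 2.417 -0.846 3.902
v 3.177 0.349 4.878
v 3.021 -1.247 3.922
v 3.781 -0.051 4.898
v 3.639 -1.339 3.554
v 4.399 -0.143 4.529
v 3.981 -1.079 2.969
v 4.741 0.116 3.945
v 3.887 -0.59 2.442
v 4.648 0.605 3.418
v -4.594 0.859 -0.917
v -3.927 1.194 -0.552
v -3.793 0.146 -1.728
v -3.126 0.481 -1.363
v -3.606 -0.052 -0.943
v -4.101 0.389 -0.442
v -3.619 0.951 -1.838
v -4.114 1.392 -1.337
v -3.325 1.251 -1.121
v -3.316 0.631 -0.568
v -4.404 0.709 -1.712
v -4.395 0.089 -1.159
v -3.871 -1.678 -1.229
v -3.181 -1.46 0.309
v -3.406 -0.832 -1.558
v -2.716 -0.614 -0.019
v -2.984 -2.286 -1.541
v -2.294 -2.068 -0.002
v -2.519 -1.44 -1.869
v -1.829 -1.222 -0.331
f 2 1 5
f 2 5 3
f 3 5 6
f 3 6 4
f 5 1 7
f 5 7 6
f 6 7 8
f 6 8 4
f 7 1 9
f 7 9 8
f 8 9 10
f 8 10 4
f 9 1 11
f 9 11 10
f 10 11 12
f 10 12 4
f 11 1 13
f 11 13 12
f 12 13 14
f 12 14 4
f 13 1 15
f 13 15 14
f 14 15 16
f 14 16 4
f 15 1 17
f 15 17 16
f 16 17 18
f 16 18 4
f 17 1 19
f 17 19 18
f 18 19 20
f 18 20 4
f 19 1 21
f 19 21 20
f 20 21 22
f 20 22 4
f 21 1 23
f 21 23 22
f 22 23 24
f 22 24 4
f 23 1 2
f 23 2 24
f 24 2 3
f 24 3 4
f 26 25 28
f 26 28 27
f 28 25 29
f 28 29 27
f 29 25 30
f 29 30 27
f 30 25 31
f 30 31 27
f 31 25 32
f 31 32 27
f 32 25 33
f 32 33 27
f 33 25 34
f 33 34 27
f 34 25 26
f 34 26 27
f 36 35 39
f 36 39 37
f 37 39 40
f 37 40 38
f 39 35 41
f 39 41 40
f 40 41 42
f 40 42 38
f 41 35 43
f 41 43 42
f 42 43 44
f 42 44 38
f 43 35 45
f 43 45 44
f 44 45 46
f 44 46 38
f 45 35 47
f 45 47 46
f 46 47 48
f 46 48 38
f 47 35 49
f 47 49 48
f 48 49 50
f 48 50 38
f 49 35 51
f 49 51 50
f 50 51 52
f 50 52 38
f 51 35 53
f 51 53 52
f 52 53 54
f 52 54 38
f 53 35 36
f 53 36 54
f 54 36 37
f 54 37 38
f 55 66 60
f 55 60 56
f 55 56 62
f 55 62 65
f 55 65 66
f 56 60 64
f 60 66 59
f 66 65 57
f 65 62 61
f 62 56 63
f 58 64 59
f 58 59 57
f 58 57 61
f 58 61 63
f 58 63 64
f 59 64 60
f 57 59 66
f 61 57 65
f 63 61 62
f 64 63 56
f 68 70 67
f 71 68 67
f 67 70 69
f 69 71 67
f 68 74 70
f 72 68 71
f 72 74 68
f 70 74 69
f 73 71 69
f 69 74 73
f 73 72 71
f 74 72 73



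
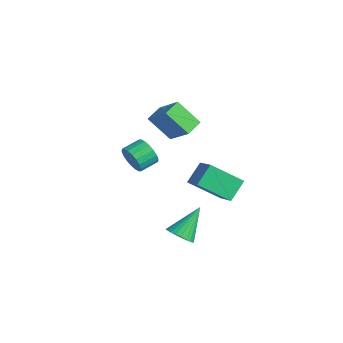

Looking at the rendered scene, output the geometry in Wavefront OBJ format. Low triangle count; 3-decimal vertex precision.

v -2.223 1.591 2.538
v -0.72 1.906 3.851
v -2.687 2.591 2.83
v -1.184 2.905 4.142
v -1.216 2.455 1.178
v 0.287 2.769 2.49
v -1.68 3.454 1.469
v -0.177 3.769 2.782
v 3.845 0.239 -2.603
v 4.243 -0.258 -2.025
v 3.455 1.701 -1.077
v 4.499 -0.072 -2.138
v 4.654 0.161 -2.322
v 4.687 0.407 -2.549
v 4.591 0.626 -2.784
v 4.382 0.787 -2.992
v 4.091 0.864 -3.14
v 3.763 0.846 -3.206
v 3.447 0.735 -3.181
v 3.192 0.549 -3.068
v 3.036 0.316 -2.884
v 3.003 0.07 -2.657
v 3.099 -0.149 -2.422
v 3.308 -0.31 -2.215
v 3.599 -0.387 -2.067
v 3.928 -0.369 -2
v -2.711 0.799 -0.986
v -2.279 0.623 -0.182
v -2.396 1.765 0.131
v -2.829 1.941 -0.674
v -1.967 0.724 -0.434
v -2.084 1.866 -0.122
v -1.802 0.84 -0.796
v -1.919 1.982 -0.483
v -1.817 0.948 -1.195
v -1.935 2.09 -0.882
v -2.01 1.026 -1.553
v -2.127 2.168 -1.24
v -2.341 1.059 -1.799
v -2.459 2.201 -1.486
v -2.746 1.041 -1.884
v -2.863 2.183 -1.571
v -3.144 0.975 -1.791
v -3.261 2.117 -1.478
v -3.456 0.874 -1.538
v -3.573 2.016 -1.226
v -3.621 0.758 -1.177
v -3.738 1.9 -0.864
v -3.605 0.65 -0.778
v -3.723 1.792 -0.465
v -3.413 0.572 -0.42
v -3.53 1.714 -0.107
v -3.081 0.539 -0.174
v -3.199 1.681 0.139
v -2.677 0.557 -0.089
v -2.794 1.699 0.224
v 2.872 1.229 0.773
v 2.464 2.256 1.712
v 3.858 2.716 -0.426
v 3.451 3.744 0.513
v 4.389 0.976 1.707
v 3.982 2.004 2.646
v 5.376 2.464 0.508
v 4.968 3.491 1.447
f 2 4 1
f 5 2 1
f 1 4 3
f 3 5 1
f 2 8 4
f 6 2 5
f 6 8 2
f 4 8 3
f 7 5 3
f 3 8 7
f 7 6 5
f 8 6 7
f 10 9 12
f 10 12 11
f 12 9 13
f 12 13 11
f 13 9 14
f 13 14 11
f 14 9 15
f 14 15 11
f 15 9 16
f 15 16 11
f 16 9 17
f 16 17 11
f 17 9 18
f 17 18 11
f 18 9 19
f 18 19 11
f 19 9 20
f 19 20 11
f 20 9 21
f 20 21 11
f 21 9 22
f 21 22 11
f 22 9 23
f 22 23 11
f 23 9 24
f 23 24 11
f 24 9 25
f 24 25 11
f 25 9 26
f 25 26 11
f 26 9 10
f 26 10 11
f 28 27 31
f 28 31 29
f 29 31 32
f 29 32 30
f 31 27 33
f 31 33 32
f 32 33 34
f 32 34 30
f 33 27 35
f 33 35 34
f 34 35 36
f 34 36 30
f 35 27 37
f 35 37 36
f 36 37 38
f 36 38 30
f 37 27 39
f 37 39 38
f 38 39 40
f 38 40 30
f 39 27 41
f 39 41 40
f 40 41 42
f 40 42 30
f 41 27 43
f 41 43 42
f 42 43 44
f 42 44 30
f 43 27 45
f 43 45 44
f 44 45 46
f 44 46 30
f 45 27 47
f 45 47 46
f 46 47 48
f 46 48 30
f 47 27 49
f 47 49 48
f 48 49 50
f 48 50 30
f 49 27 51
f 49 51 50
f 50 51 52
f 50 52 30
f 51 27 53
f 51 53 52
f 52 53 54
f 52 54 30
f 53 27 55
f 53 55 54
f 54 55 56
f 54 56 30
f 55 27 28
f 55 28 56
f 56 28 29
f 56 29 30
f 58 60 57
f 61 58 57
f 57 60 59
f 59 61 57
f 58 64 60
f 62 58 61
f 62 64 58
f 60 64 59
f 63 61 59
f 59 64 63
f 63 62 61
f 64 62 63



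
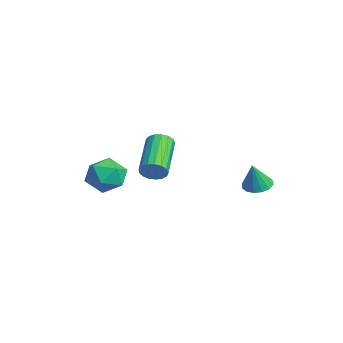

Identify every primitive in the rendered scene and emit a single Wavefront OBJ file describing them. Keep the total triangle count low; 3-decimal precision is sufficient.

v 2.796 -1.871 1.695
v 2.959 -2.146 2.191
v 1.288 -1.465 3.12
v 1.124 -1.189 2.625
v 3.076 -1.89 2.214
v 1.405 -1.209 3.143
v 3.129 -1.63 2.118
v 1.458 -0.949 3.048
v 3.106 -1.425 1.926
v 1.435 -0.743 2.855
v 3.011 -1.322 1.68
v 1.34 -0.64 2.61
v 2.867 -1.345 1.438
v 1.196 -0.663 2.368
v 2.707 -1.488 1.255
v 1.036 -0.806 2.185
v 2.567 -1.719 1.173
v 0.896 -1.037 2.102
v 2.479 -1.985 1.21
v 0.808 -1.303 2.14
v 2.464 -2.224 1.359
v 0.793 -1.543 2.288
v 2.525 -2.383 1.584
v 0.854 -1.702 2.514
v 2.647 -2.425 1.835
v 0.976 -1.743 2.765
v 2.804 -2.339 2.054
v 1.133 -1.657 2.984
v 3.578 2.136 0.929
v 3.923 2.672 0.985
v 3.902 1.804 2.111
v 3.62 2.754 1.091
v 3.305 2.669 1.153
v 3.064 2.442 1.155
v 2.961 2.133 1.097
v 3.023 1.824 0.993
v 3.234 1.599 0.872
v 3.537 1.518 0.767
v 3.852 1.602 0.705
v 4.093 1.829 0.702
v 4.196 2.139 0.761
v 4.134 2.447 0.864
v -1.518 -2.672 0.281
v -0.909 -2.47 -0.457
v -0.431 -3.63 0.917
v 0.178 -3.428 0.179
v -0.038 -2.738 0.837
v -0.71 -2.146 0.444
v -0.63 -3.954 0.016
v -1.302 -3.362 -0.377
v -0.36 -3.263 -0.621
v 0.005 -2.511 -0.113
v -1.345 -3.589 0.573
v -0.98 -2.837 1.081
f 2 1 5
f 2 5 3
f 3 5 6
f 3 6 4
f 5 1 7
f 5 7 6
f 6 7 8
f 6 8 4
f 7 1 9
f 7 9 8
f 8 9 10
f 8 10 4
f 9 1 11
f 9 11 10
f 10 11 12
f 10 12 4
f 11 1 13
f 11 13 12
f 12 13 14
f 12 14 4
f 13 1 15
f 13 15 14
f 14 15 16
f 14 16 4
f 15 1 17
f 15 17 16
f 16 17 18
f 16 18 4
f 17 1 19
f 17 19 18
f 18 19 20
f 18 20 4
f 19 1 21
f 19 21 20
f 20 21 22
f 20 22 4
f 21 1 23
f 21 23 22
f 22 23 24
f 22 24 4
f 23 1 25
f 23 25 24
f 24 25 26
f 24 26 4
f 25 1 27
f 25 27 26
f 26 27 28
f 26 28 4
f 27 1 2
f 27 2 28
f 28 2 3
f 28 3 4
f 30 29 32
f 30 32 31
f 32 29 33
f 32 33 31
f 33 29 34
f 33 34 31
f 34 29 35
f 34 35 31
f 35 29 36
f 35 36 31
f 36 29 37
f 36 37 31
f 37 29 38
f 37 38 31
f 38 29 39
f 38 39 31
f 39 29 40
f 39 40 31
f 40 29 41
f 40 41 31
f 41 29 42
f 41 42 31
f 42 29 30
f 42 30 31
f 43 54 48
f 43 48 44
f 43 44 50
f 43 50 53
f 43 53 54
f 44 48 52
f 48 54 47
f 54 53 45
f 53 50 49
f 50 44 51
f 46 52 47
f 46 47 45
f 46 45 49
f 46 49 51
f 46 51 52
f 47 52 48
f 45 47 54
f 49 45 53
f 51 49 50
f 52 51 44



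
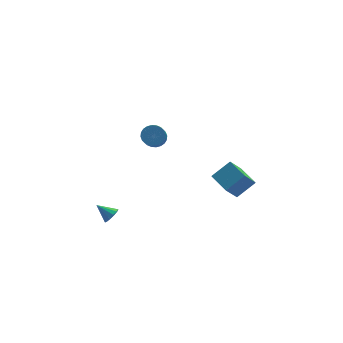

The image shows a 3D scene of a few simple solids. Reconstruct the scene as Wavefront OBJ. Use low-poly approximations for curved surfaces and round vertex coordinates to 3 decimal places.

v -0.268 0.62 3.265
v 0.33 0.34 3.15
v 0.006 -0.799 4.24
v -0.592 -0.52 4.355
v 0.388 0.508 3.342
v 0.064 -0.632 4.433
v 0.346 0.692 3.523
v 0.022 -0.447 4.613
v 0.21 0.866 3.664
v -0.113 -0.274 4.754
v 0.002 1.002 3.744
v -0.321 -0.138 4.835
v -0.247 1.08 3.752
v -0.571 -0.06 4.842
v -0.5 1.087 3.685
v -0.823 -0.052 4.775
v -0.717 1.024 3.554
v -1.041 -0.116 4.645
v -0.866 0.899 3.38
v -1.19 -0.24 4.47
v -0.924 0.732 3.187
v -1.248 -0.408 4.278
v -0.882 0.547 3.007
v -1.206 -0.592 4.097
v -0.747 0.374 2.866
v -1.07 -0.766 3.956
v -0.539 0.238 2.785
v -0.862 -0.902 3.876
v -0.289 0.16 2.778
v -0.613 -0.98 3.868
v -0.037 0.152 2.845
v -0.36 -0.987 3.935
v 0.181 0.216 2.975
v -0.143 -0.924 4.066
v 3.255 -1.344 -0.29
v 4.359 -1.074 0.544
v 2.735 -0.098 -0.005
v 3.839 0.172 0.829
v 4.041 -0.732 -1.529
v 5.145 -0.462 -0.695
v 3.521 0.514 -1.244
v 4.625 0.784 -0.41
v -3.177 -2.017 -0.723
v -2.788 -1.919 -0.347
v -3.903 -1.543 -0.097
v -2.791 -1.673 -0.536
v -2.916 -1.537 -0.785
v -3.124 -1.553 -1.014
v -3.349 -1.717 -1.151
v -3.52 -1.976 -1.152
v -3.581 -2.248 -1.017
v -3.514 -2.447 -0.789
v -3.34 -2.509 -0.54
v -3.115 -2.416 -0.349
v -2.909 -2.196 -0.278
f 2 1 5
f 2 5 3
f 3 5 6
f 3 6 4
f 5 1 7
f 5 7 6
f 6 7 8
f 6 8 4
f 7 1 9
f 7 9 8
f 8 9 10
f 8 10 4
f 9 1 11
f 9 11 10
f 10 11 12
f 10 12 4
f 11 1 13
f 11 13 12
f 12 13 14
f 12 14 4
f 13 1 15
f 13 15 14
f 14 15 16
f 14 16 4
f 15 1 17
f 15 17 16
f 16 17 18
f 16 18 4
f 17 1 19
f 17 19 18
f 18 19 20
f 18 20 4
f 19 1 21
f 19 21 20
f 20 21 22
f 20 22 4
f 21 1 23
f 21 23 22
f 22 23 24
f 22 24 4
f 23 1 25
f 23 25 24
f 24 25 26
f 24 26 4
f 25 1 27
f 25 27 26
f 26 27 28
f 26 28 4
f 27 1 29
f 27 29 28
f 28 29 30
f 28 30 4
f 29 1 31
f 29 31 30
f 30 31 32
f 30 32 4
f 31 1 33
f 31 33 32
f 32 33 34
f 32 34 4
f 33 1 2
f 33 2 34
f 34 2 3
f 34 3 4
f 36 38 35
f 39 36 35
f 35 38 37
f 37 39 35
f 36 42 38
f 40 36 39
f 40 42 36
f 38 42 37
f 41 39 37
f 37 42 41
f 41 40 39
f 42 40 41
f 44 43 46
f 44 46 45
f 46 43 47
f 46 47 45
f 47 43 48
f 47 48 45
f 48 43 49
f 48 49 45
f 49 43 50
f 49 50 45
f 50 43 51
f 50 51 45
f 51 43 52
f 51 52 45
f 52 43 53
f 52 53 45
f 53 43 54
f 53 54 45
f 54 43 55
f 54 55 45
f 55 43 44
f 55 44 45



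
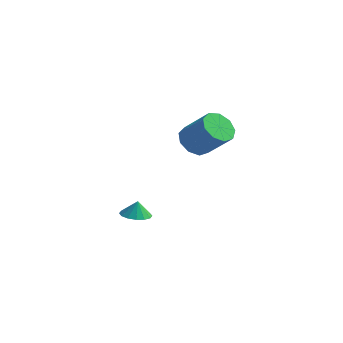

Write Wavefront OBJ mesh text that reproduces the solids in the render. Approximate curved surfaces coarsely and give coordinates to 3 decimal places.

v 2.63 3.689 2.874
v 3.393 3.836 2.11
v 4.953 3.699 3.641
v 4.19 3.551 4.406
v 3.179 4.494 2.387
v 4.739 4.357 3.918
v 2.708 4.776 2.892
v 4.268 4.638 4.423
v 2.201 4.548 3.389
v 3.761 4.411 4.92
v 1.894 3.919 3.645
v 3.454 3.781 5.176
v 1.932 3.181 3.54
v 3.492 3.044 5.071
v 2.296 2.681 3.124
v 3.856 2.544 4.655
v 2.817 2.653 2.591
v 4.377 2.516 4.122
v 3.25 3.109 2.191
v 4.81 2.972 3.722
v -0.993 3.524 -3.817
v -0.202 3.998 -3.937
v -0.947 3.696 -2.823
v -0.552 4.326 -3.977
v -1.02 4.44 -3.975
v -1.481 4.308 -3.93
v -1.811 3.966 -3.855
v -1.922 3.505 -3.77
v -1.784 3.05 -3.697
v -1.435 2.721 -3.657
v -0.967 2.608 -3.659
v -0.506 2.74 -3.704
v -0.176 3.082 -3.779
v -0.065 3.542 -3.864
f 2 1 5
f 2 5 3
f 3 5 6
f 3 6 4
f 5 1 7
f 5 7 6
f 6 7 8
f 6 8 4
f 7 1 9
f 7 9 8
f 8 9 10
f 8 10 4
f 9 1 11
f 9 11 10
f 10 11 12
f 10 12 4
f 11 1 13
f 11 13 12
f 12 13 14
f 12 14 4
f 13 1 15
f 13 15 14
f 14 15 16
f 14 16 4
f 15 1 17
f 15 17 16
f 16 17 18
f 16 18 4
f 17 1 19
f 17 19 18
f 18 19 20
f 18 20 4
f 19 1 2
f 19 2 20
f 20 2 3
f 20 3 4
f 22 21 24
f 22 24 23
f 24 21 25
f 24 25 23
f 25 21 26
f 25 26 23
f 26 21 27
f 26 27 23
f 27 21 28
f 27 28 23
f 28 21 29
f 28 29 23
f 29 21 30
f 29 30 23
f 30 21 31
f 30 31 23
f 31 21 32
f 31 32 23
f 32 21 33
f 32 33 23
f 33 21 34
f 33 34 23
f 34 21 22
f 34 22 23



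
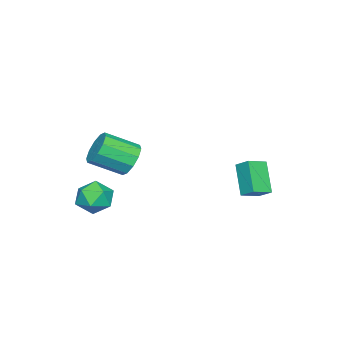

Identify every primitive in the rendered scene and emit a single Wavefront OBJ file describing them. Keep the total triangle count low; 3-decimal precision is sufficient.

v 2.137 -1.18 1.61
v 2.642 -0.464 2.223
v 3.608 -1.983 3.203
v 3.103 -2.7 2.59
v 2.077 -0.628 2.525
v 3.044 -2.147 3.505
v 1.535 -1.004 2.477
v 2.501 -2.523 3.457
v 1.223 -1.447 2.098
v 2.189 -2.966 3.078
v 1.26 -1.788 1.533
v 2.226 -3.307 2.513
v 1.632 -1.897 0.997
v 2.598 -3.416 1.977
v 2.196 -1.733 0.695
v 3.163 -3.252 1.675
v 2.739 -1.357 0.743
v 3.705 -2.876 1.723
v 3.051 -0.914 1.122
v 4.017 -2.433 2.102
v 3.014 -0.573 1.687
v 3.98 -2.092 2.667
v -2.352 3.978 -1.868
v -3.407 3.14 -0.257
v -2.118 4.824 -1.274
v -3.173 3.986 0.337
v -1.307 3.414 -1.477
v -2.362 2.576 0.134
v -1.073 4.26 -0.883
v -2.128 3.422 0.728
v 3.404 -2.121 -0.359
v 4.122 -2.477 -1.178
v 2.078 -3.223 -1.042
v 2.796 -3.579 -1.861
v 2.978 -3.879 -0.77
v 3.798 -3.198 -0.348
v 2.402 -2.502 -1.872
v 3.222 -1.821 -1.45
v 3.503 -2.712 -2.114
v 3.859 -3.563 -1.433
v 2.341 -2.137 -0.787
v 2.697 -2.988 -0.106
f 2 1 5
f 2 5 3
f 3 5 6
f 3 6 4
f 5 1 7
f 5 7 6
f 6 7 8
f 6 8 4
f 7 1 9
f 7 9 8
f 8 9 10
f 8 10 4
f 9 1 11
f 9 11 10
f 10 11 12
f 10 12 4
f 11 1 13
f 11 13 12
f 12 13 14
f 12 14 4
f 13 1 15
f 13 15 14
f 14 15 16
f 14 16 4
f 15 1 17
f 15 17 16
f 16 17 18
f 16 18 4
f 17 1 19
f 17 19 18
f 18 19 20
f 18 20 4
f 19 1 21
f 19 21 20
f 20 21 22
f 20 22 4
f 21 1 2
f 21 2 22
f 22 2 3
f 22 3 4
f 24 26 23
f 27 24 23
f 23 26 25
f 25 27 23
f 24 30 26
f 28 24 27
f 28 30 24
f 26 30 25
f 29 27 25
f 25 30 29
f 29 28 27
f 30 28 29
f 31 42 36
f 31 36 32
f 31 32 38
f 31 38 41
f 31 41 42
f 32 36 40
f 36 42 35
f 42 41 33
f 41 38 37
f 38 32 39
f 34 40 35
f 34 35 33
f 34 33 37
f 34 37 39
f 34 39 40
f 35 40 36
f 33 35 42
f 37 33 41
f 39 37 38
f 40 39 32



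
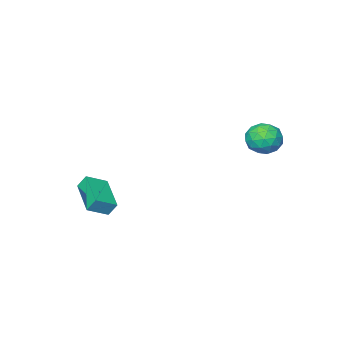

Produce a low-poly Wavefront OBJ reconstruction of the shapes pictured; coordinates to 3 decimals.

v 1.02 -3.693 -2.815
v 2.086 -3.945 -2.254
v 1.783 -1.782 -3.404
v 2.848 -2.034 -2.843
v 1.312 -4.026 -3.517
v 2.377 -4.278 -2.956
v 2.074 -2.115 -4.106
v 3.14 -2.367 -3.545
v -4.246 2.678 1.58
v -3.323 2.354 1.562
v -4.557 1.866 0.258
v -3.634 1.542 0.24
v -4.247 1.232 0.936
v -4.055 1.734 1.753
v -3.825 2.486 0.067
v -3.633 2.988 0.884
v -3.063 2.236 0.626
v -3.324 1.461 1.164
v -4.556 2.759 0.656
v -4.817 1.984 1.194
v -3.757 2.587 1.687
v -4.123 1.633 0.133
v -4.483 1.451 0.542
v -3.941 1.26 0.532
v -4.187 2.223 1.799
v -3.645 2.033 1.789
v -4.188 1.374 1.421
v -4.235 2.187 0.031
v -3.693 1.997 0.021
v -3.939 2.96 1.288
v -3.397 2.769 1.278
v -3.692 2.846 0.399
v -3.062 2.328 1.126
v -3.245 1.85 0.349
v -3.357 2.405 0.248
v -3.244 2.7 0.728
v -3.215 1.872 1.442
v -3.398 1.395 0.665
v -3.758 1.213 1.074
v -3.645 1.508 1.555
v -3.062 1.803 0.892
v -4.482 2.825 1.155
v -4.665 2.348 0.378
v -4.235 2.712 0.265
v -4.122 3.007 0.746
v -4.635 2.37 1.471
v -4.818 1.892 0.694
v -4.636 1.52 1.092
v -4.523 1.815 1.572
v -4.818 2.417 0.928
f 2 4 1
f 5 2 1
f 1 4 3
f 3 5 1
f 2 8 4
f 6 2 5
f 6 8 2
f 4 8 3
f 7 5 3
f 3 8 7
f 7 6 5
f 8 6 7
f 9 46 25
f 46 20 49
f 25 49 14
f 46 49 25
f 9 25 21
f 25 14 26
f 21 26 10
f 25 26 21
f 9 21 30
f 21 10 31
f 30 31 16
f 21 31 30
f 9 30 42
f 30 16 45
f 42 45 19
f 30 45 42
f 9 42 46
f 42 19 50
f 46 50 20
f 42 50 46
f 10 26 37
f 26 14 40
f 37 40 18
f 26 40 37
f 14 49 27
f 49 20 48
f 27 48 13
f 49 48 27
f 20 50 47
f 50 19 43
f 47 43 11
f 50 43 47
f 19 45 44
f 45 16 32
f 44 32 15
f 45 32 44
f 16 31 36
f 31 10 33
f 36 33 17
f 31 33 36
f 12 38 24
f 38 18 39
f 24 39 13
f 38 39 24
f 12 24 22
f 24 13 23
f 22 23 11
f 24 23 22
f 12 22 29
f 22 11 28
f 29 28 15
f 22 28 29
f 12 29 34
f 29 15 35
f 34 35 17
f 29 35 34
f 12 34 38
f 34 17 41
f 38 41 18
f 34 41 38
f 13 39 27
f 39 18 40
f 27 40 14
f 39 40 27
f 11 23 47
f 23 13 48
f 47 48 20
f 23 48 47
f 15 28 44
f 28 11 43
f 44 43 19
f 28 43 44
f 17 35 36
f 35 15 32
f 36 32 16
f 35 32 36
f 18 41 37
f 41 17 33
f 37 33 10
f 41 33 37



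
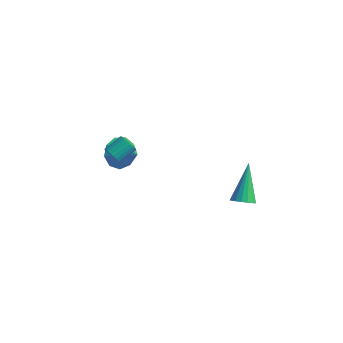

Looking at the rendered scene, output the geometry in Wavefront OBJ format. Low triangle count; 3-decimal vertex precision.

v 3.069 2.193 1.424
v 3.495 1.933 1.792
v 2.491 3.527 3.036
v 3.641 2.156 1.66
v 3.656 2.387 1.475
v 3.536 2.573 1.277
v 3.31 2.673 1.114
v 3.028 2.663 1.021
v 2.755 2.545 1.021
v 2.555 2.347 1.113
v 2.472 2.113 1.276
v 2.526 1.898 1.474
v 2.704 1.751 1.66
v 2.966 1.705 1.791
v 3.251 1.771 1.839
v -2.712 -0.163 3.603
v -2.39 -0.442 3.918
v -2.085 0.444 4.391
v -2.408 0.723 4.077
v -2.264 -0.4 3.759
v -1.96 0.486 4.232
v -2.207 -0.322 3.576
v -1.903 0.564 4.05
v -2.227 -0.22 3.398
v -1.923 0.666 3.871
v -2.321 -0.109 3.25
v -2.016 0.777 3.724
v -2.474 -0.007 3.157
v -2.169 0.88 3.63
v -2.663 0.072 3.131
v -2.359 0.959 3.604
v -2.86 0.115 3.177
v -2.556 1.002 3.651
v -3.035 0.116 3.289
v -2.73 1.002 3.762
v -3.16 0.074 3.448
v -2.856 0.96 3.921
v -3.217 -0.004 3.63
v -2.913 0.882 4.104
v -3.197 -0.106 3.809
v -2.893 0.78 4.282
v -3.104 -0.217 3.956
v -2.799 0.669 4.43
v -2.951 -0.32 4.05
v -2.646 0.567 4.523
v -2.761 -0.399 4.076
v -2.457 0.488 4.549
v -2.564 -0.442 4.029
v -2.26 0.445 4.503
v -3.724 1.786 1.907
v -3.317 2.491 1.436
v -2.496 1.534 2.593
v -3.576 2.712 1.982
v -3.905 2.5 2.492
v -4.149 1.954 2.728
v -4.195 1.33 2.58
v -4.02 0.919 2.117
v -3.707 0.915 1.555
v -3.402 1.318 1.158
v -3.248 1.94 1.111
f 2 1 4
f 2 4 3
f 4 1 5
f 4 5 3
f 5 1 6
f 5 6 3
f 6 1 7
f 6 7 3
f 7 1 8
f 7 8 3
f 8 1 9
f 8 9 3
f 9 1 10
f 9 10 3
f 10 1 11
f 10 11 3
f 11 1 12
f 11 12 3
f 12 1 13
f 12 13 3
f 13 1 14
f 13 14 3
f 14 1 15
f 14 15 3
f 15 1 2
f 15 2 3
f 17 16 20
f 17 20 18
f 18 20 21
f 18 21 19
f 20 16 22
f 20 22 21
f 21 22 23
f 21 23 19
f 22 16 24
f 22 24 23
f 23 24 25
f 23 25 19
f 24 16 26
f 24 26 25
f 25 26 27
f 25 27 19
f 26 16 28
f 26 28 27
f 27 28 29
f 27 29 19
f 28 16 30
f 28 30 29
f 29 30 31
f 29 31 19
f 30 16 32
f 30 32 31
f 31 32 33
f 31 33 19
f 32 16 34
f 32 34 33
f 33 34 35
f 33 35 19
f 34 16 36
f 34 36 35
f 35 36 37
f 35 37 19
f 36 16 38
f 36 38 37
f 37 38 39
f 37 39 19
f 38 16 40
f 38 40 39
f 39 40 41
f 39 41 19
f 40 16 42
f 40 42 41
f 41 42 43
f 41 43 19
f 42 16 44
f 42 44 43
f 43 44 45
f 43 45 19
f 44 16 46
f 44 46 45
f 45 46 47
f 45 47 19
f 46 16 48
f 46 48 47
f 47 48 49
f 47 49 19
f 48 16 17
f 48 17 49
f 49 17 18
f 49 18 19
f 51 50 53
f 51 53 52
f 53 50 54
f 53 54 52
f 54 50 55
f 54 55 52
f 55 50 56
f 55 56 52
f 56 50 57
f 56 57 52
f 57 50 58
f 57 58 52
f 58 50 59
f 58 59 52
f 59 50 60
f 59 60 52
f 60 50 51
f 60 51 52



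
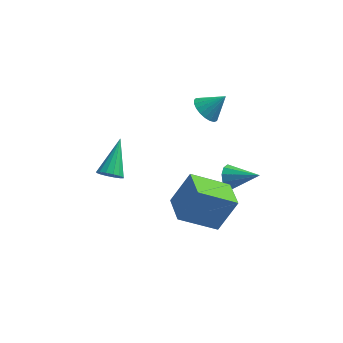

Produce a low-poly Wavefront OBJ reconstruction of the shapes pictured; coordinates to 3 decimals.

v 2.715 -0.822 -0.36
v 3.048 -0.537 -0.866
v 4.105 -1.198 0.34
v 2.981 -0.247 -0.578
v 2.812 -0.177 -0.206
v 2.607 -0.354 0.107
v 2.443 -0.709 0.242
v 2.383 -1.108 0.147
v 2.45 -1.397 -0.141
v 2.618 -1.467 -0.513
v 2.824 -1.291 -0.826
v 2.988 -0.935 -0.961
v -2.827 -0.217 -1.432
v -2.337 -0.531 -1.1
v -2.513 1.457 -0.308
v -2.18 -0.38 -1.369
v -2.196 -0.185 -1.655
v -2.38 0.002 -1.882
v -2.685 0.13 -1.988
v -3.027 0.166 -1.945
v -3.316 0.098 -1.765
v -3.473 -0.053 -1.495
v -3.458 -0.248 -1.209
v -3.273 -0.435 -0.983
v -2.968 -0.563 -0.877
v -2.626 -0.599 -0.92
v 1.448 1.648 2.121
v 1.986 1.299 1.678
v 2.332 1.872 3.019
v 2.008 1.607 1.58
v 1.933 1.922 1.575
v 1.774 2.191 1.665
v 1.559 2.365 1.834
v 1.324 2.415 2.052
v 1.111 2.333 2.282
v 0.956 2.132 2.484
v 0.886 1.848 2.624
v 0.914 1.529 2.677
v 1.033 1.231 2.633
v 1.225 1.005 2.501
v 1.455 0.89 2.303
v 1.683 0.906 2.074
v 1.871 1.051 1.853
v 2.442 -4.232 -0.583
v 0.69 -4.608 0.494
v 1.993 -2.81 -0.816
v 0.241 -3.186 0.26
v 3.279 -3.714 0.96
v 1.527 -4.09 2.036
v 2.83 -2.292 0.726
v 1.078 -2.668 1.803
f 2 1 4
f 2 4 3
f 4 1 5
f 4 5 3
f 5 1 6
f 5 6 3
f 6 1 7
f 6 7 3
f 7 1 8
f 7 8 3
f 8 1 9
f 8 9 3
f 9 1 10
f 9 10 3
f 10 1 11
f 10 11 3
f 11 1 12
f 11 12 3
f 12 1 2
f 12 2 3
f 14 13 16
f 14 16 15
f 16 13 17
f 16 17 15
f 17 13 18
f 17 18 15
f 18 13 19
f 18 19 15
f 19 13 20
f 19 20 15
f 20 13 21
f 20 21 15
f 21 13 22
f 21 22 15
f 22 13 23
f 22 23 15
f 23 13 24
f 23 24 15
f 24 13 25
f 24 25 15
f 25 13 26
f 25 26 15
f 26 13 14
f 26 14 15
f 28 27 30
f 28 30 29
f 30 27 31
f 30 31 29
f 31 27 32
f 31 32 29
f 32 27 33
f 32 33 29
f 33 27 34
f 33 34 29
f 34 27 35
f 34 35 29
f 35 27 36
f 35 36 29
f 36 27 37
f 36 37 29
f 37 27 38
f 37 38 29
f 38 27 39
f 38 39 29
f 39 27 40
f 39 40 29
f 40 27 41
f 40 41 29
f 41 27 42
f 41 42 29
f 42 27 43
f 42 43 29
f 43 27 28
f 43 28 29
f 45 47 44
f 48 45 44
f 44 47 46
f 46 48 44
f 45 51 47
f 49 45 48
f 49 51 45
f 47 51 46
f 50 48 46
f 46 51 50
f 50 49 48
f 51 49 50



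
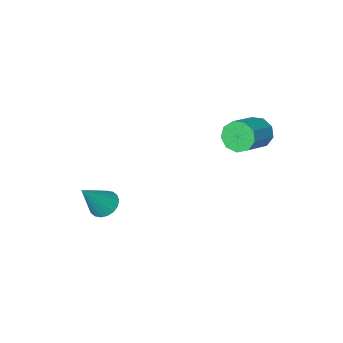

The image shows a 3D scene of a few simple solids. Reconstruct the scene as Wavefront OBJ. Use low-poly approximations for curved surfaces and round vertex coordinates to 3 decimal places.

v -3.798 1.849 -0.675
v -3.511 1.7 -1.107
v -2.595 2.162 -0.658
v -2.882 2.311 -0.225
v -3.655 2.036 -1.16
v -2.738 2.499 -0.711
v -3.865 2.285 -0.986
v -2.949 2.747 -0.537
v -4.045 2.329 -0.666
v -3.128 2.791 -0.217
v -4.108 2.149 -0.35
v -3.192 2.611 0.099
v -4.027 1.828 -0.186
v -3.111 2.29 0.263
v -3.839 1.517 -0.25
v -2.923 1.979 0.199
v -3.631 1.361 -0.513
v -2.715 1.824 -0.064
v -3.502 1.434 -0.852
v -2.586 1.896 -0.403
v -0.13 -0.514 -3.99
v 0.211 -0.804 -4.214
v 0.65 -0.386 -2.97
v 0.267 -0.6 -4.282
v 0.244 -0.379 -4.293
v 0.148 -0.184 -4.243
v -0.004 -0.056 -4.144
v -0.181 -0.018 -4.014
v -0.347 -0.078 -3.879
v -0.47 -0.225 -3.766
v -0.526 -0.429 -3.698
v -0.504 -0.65 -3.687
v -0.407 -0.845 -3.737
v -0.255 -0.973 -3.836
v -0.078 -1.011 -3.966
v 0.088 -0.951 -4.101
f 2 1 5
f 2 5 3
f 3 5 6
f 3 6 4
f 5 1 7
f 5 7 6
f 6 7 8
f 6 8 4
f 7 1 9
f 7 9 8
f 8 9 10
f 8 10 4
f 9 1 11
f 9 11 10
f 10 11 12
f 10 12 4
f 11 1 13
f 11 13 12
f 12 13 14
f 12 14 4
f 13 1 15
f 13 15 14
f 14 15 16
f 14 16 4
f 15 1 17
f 15 17 16
f 16 17 18
f 16 18 4
f 17 1 19
f 17 19 18
f 18 19 20
f 18 20 4
f 19 1 2
f 19 2 20
f 20 2 3
f 20 3 4
f 22 21 24
f 22 24 23
f 24 21 25
f 24 25 23
f 25 21 26
f 25 26 23
f 26 21 27
f 26 27 23
f 27 21 28
f 27 28 23
f 28 21 29
f 28 29 23
f 29 21 30
f 29 30 23
f 30 21 31
f 30 31 23
f 31 21 32
f 31 32 23
f 32 21 33
f 32 33 23
f 33 21 34
f 33 34 23
f 34 21 35
f 34 35 23
f 35 21 36
f 35 36 23
f 36 21 22
f 36 22 23



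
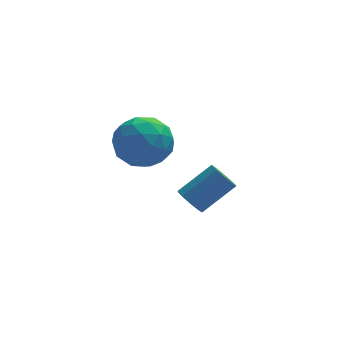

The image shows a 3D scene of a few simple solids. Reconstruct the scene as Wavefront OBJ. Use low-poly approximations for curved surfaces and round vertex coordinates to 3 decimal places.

v -0.751 0.568 -2.232
v -0.419 0.833 -2.751
v 0.923 1.236 -1.686
v 0.591 0.972 -1.168
v -0.603 1.095 -2.619
v 0.739 1.498 -1.554
v -0.826 1.217 -2.383
v 0.516 1.62 -1.318
v -1.03 1.165 -2.107
v 0.313 1.568 -1.042
v -1.158 0.953 -1.865
v 0.184 1.356 -0.8
v -1.178 0.638 -1.721
v 0.164 1.041 -0.656
v -1.083 0.304 -1.714
v 0.259 0.707 -0.649
v -0.899 0.042 -1.846
v 0.443 0.445 -0.781
v -0.676 -0.08 -2.082
v 0.666 0.323 -1.017
v -0.473 -0.028 -2.358
v 0.87 0.375 -1.293
v -0.344 0.184 -2.6
v 0.998 0.587 -1.535
v -0.324 0.499 -2.744
v 1.018 0.902 -1.679
v -2.618 -0.07 2.972
v -1.756 -0.274 2.166
v -3.584 -1.626 2.334
v -2.722 -1.83 1.528
v -2.5 -1.985 2.695
v -1.903 -1.024 3.09
v -3.437 -0.876 1.41
v -2.84 0.085 1.805
v -2.262 -0.773 1.2
v -1.682 -1.458 1.995
v -3.658 -0.442 2.505
v -3.078 -1.127 3.3
v -2.102 -0.035 2.625
v -3.238 -1.865 1.875
v -3.107 -1.956 2.561
v -2.6 -2.076 2.087
v -2.189 -0.476 3.168
v -1.681 -0.596 2.694
v -2.119 -1.602 3.005
v -3.659 -1.304 1.806
v -3.151 -1.424 1.332
v -2.74 0.176 2.413
v -2.233 0.056 1.939
v -3.221 -0.298 1.495
v -1.893 -0.449 1.584
v -2.46 -1.363 1.208
v -2.881 -0.802 1.139
v -2.53 -0.237 1.371
v -1.552 -0.852 2.05
v -2.12 -1.766 1.675
v -1.989 -1.858 2.362
v -1.638 -1.292 2.594
v -1.849 -1.145 1.483
v -3.22 -0.134 2.825
v -3.788 -1.048 2.45
v -3.702 -0.608 1.906
v -3.351 -0.042 2.138
v -2.88 -0.537 3.292
v -3.447 -1.451 2.916
v -2.81 -1.663 3.129
v -2.459 -1.098 3.361
v -3.491 -0.755 3.017
f 2 1 5
f 2 5 3
f 3 5 6
f 3 6 4
f 5 1 7
f 5 7 6
f 6 7 8
f 6 8 4
f 7 1 9
f 7 9 8
f 8 9 10
f 8 10 4
f 9 1 11
f 9 11 10
f 10 11 12
f 10 12 4
f 11 1 13
f 11 13 12
f 12 13 14
f 12 14 4
f 13 1 15
f 13 15 14
f 14 15 16
f 14 16 4
f 15 1 17
f 15 17 16
f 16 17 18
f 16 18 4
f 17 1 19
f 17 19 18
f 18 19 20
f 18 20 4
f 19 1 21
f 19 21 20
f 20 21 22
f 20 22 4
f 21 1 23
f 21 23 22
f 22 23 24
f 22 24 4
f 23 1 25
f 23 25 24
f 24 25 26
f 24 26 4
f 25 1 2
f 25 2 26
f 26 2 3
f 26 3 4
f 27 64 43
f 64 38 67
f 43 67 32
f 64 67 43
f 27 43 39
f 43 32 44
f 39 44 28
f 43 44 39
f 27 39 48
f 39 28 49
f 48 49 34
f 39 49 48
f 27 48 60
f 48 34 63
f 60 63 37
f 48 63 60
f 27 60 64
f 60 37 68
f 64 68 38
f 60 68 64
f 28 44 55
f 44 32 58
f 55 58 36
f 44 58 55
f 32 67 45
f 67 38 66
f 45 66 31
f 67 66 45
f 38 68 65
f 68 37 61
f 65 61 29
f 68 61 65
f 37 63 62
f 63 34 50
f 62 50 33
f 63 50 62
f 34 49 54
f 49 28 51
f 54 51 35
f 49 51 54
f 30 56 42
f 56 36 57
f 42 57 31
f 56 57 42
f 30 42 40
f 42 31 41
f 40 41 29
f 42 41 40
f 30 40 47
f 40 29 46
f 47 46 33
f 40 46 47
f 30 47 52
f 47 33 53
f 52 53 35
f 47 53 52
f 30 52 56
f 52 35 59
f 56 59 36
f 52 59 56
f 31 57 45
f 57 36 58
f 45 58 32
f 57 58 45
f 29 41 65
f 41 31 66
f 65 66 38
f 41 66 65
f 33 46 62
f 46 29 61
f 62 61 37
f 46 61 62
f 35 53 54
f 53 33 50
f 54 50 34
f 53 50 54
f 36 59 55
f 59 35 51
f 55 51 28
f 59 51 55



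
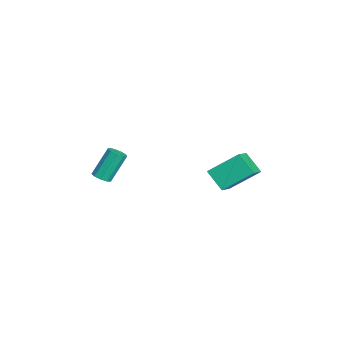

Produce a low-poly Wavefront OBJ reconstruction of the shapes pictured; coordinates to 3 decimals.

v -0.877 -2.879 1.698
v -0.569 -3.23 1.99
v -1.036 -2.371 3.514
v -1.343 -2.021 3.222
v -0.363 -2.933 1.886
v -0.829 -2.075 3.41
v -0.396 -2.611 1.694
v -0.863 -1.753 3.218
v -0.655 -2.415 1.504
v -1.122 -1.556 3.028
v -1.017 -2.435 1.405
v -1.484 -1.577 2.929
v -1.314 -2.664 1.443
v -1.78 -1.806 2.967
v -1.406 -2.993 1.6
v -1.872 -2.135 3.124
v -1.25 -3.269 1.803
v -1.717 -2.411 3.327
v -0.92 -3.362 1.957
v -1.387 -2.504 3.481
v -0.005 2.774 2.499
v -0.017 4.331 3.639
v 0.797 3.426 1.615
v 0.785 4.984 2.755
v 1.255 2.236 3.245
v 1.243 3.794 4.385
v 2.057 2.889 2.361
v 2.045 4.446 3.501
f 2 1 5
f 2 5 3
f 3 5 6
f 3 6 4
f 5 1 7
f 5 7 6
f 6 7 8
f 6 8 4
f 7 1 9
f 7 9 8
f 8 9 10
f 8 10 4
f 9 1 11
f 9 11 10
f 10 11 12
f 10 12 4
f 11 1 13
f 11 13 12
f 12 13 14
f 12 14 4
f 13 1 15
f 13 15 14
f 14 15 16
f 14 16 4
f 15 1 17
f 15 17 16
f 16 17 18
f 16 18 4
f 17 1 19
f 17 19 18
f 18 19 20
f 18 20 4
f 19 1 2
f 19 2 20
f 20 2 3
f 20 3 4
f 22 24 21
f 25 22 21
f 21 24 23
f 23 25 21
f 22 28 24
f 26 22 25
f 26 28 22
f 24 28 23
f 27 25 23
f 23 28 27
f 27 26 25
f 28 26 27



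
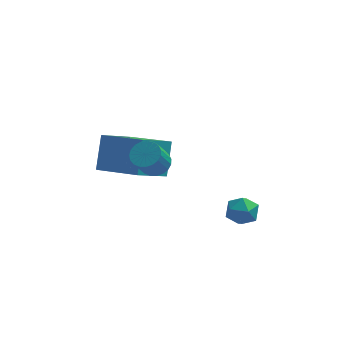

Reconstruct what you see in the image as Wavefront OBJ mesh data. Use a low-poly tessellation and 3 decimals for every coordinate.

v -1.058 -2.069 3.131
v -0.765 -1.646 3.494
v -1.109 -2.249 4.473
v -1.402 -2.671 4.109
v -1.004 -1.543 3.473
v -1.348 -2.146 4.452
v -1.254 -1.53 3.393
v -1.598 -2.133 4.372
v -1.469 -1.611 3.268
v -1.813 -2.214 4.247
v -1.613 -1.771 3.119
v -1.957 -2.374 4.098
v -1.661 -1.982 2.972
v -2.005 -2.585 3.95
v -1.605 -2.209 2.852
v -1.949 -2.811 3.831
v -1.455 -2.411 2.78
v -1.799 -3.013 3.759
v -1.235 -2.553 2.77
v -1.579 -3.156 3.748
v -0.985 -2.612 2.821
v -1.329 -3.215 3.8
v -0.748 -2.577 2.926
v -1.092 -3.18 3.905
v -0.564 -2.454 3.066
v -0.908 -3.057 4.045
v -0.466 -2.265 3.218
v -0.81 -2.868 4.197
v -0.47 -2.041 3.354
v -0.814 -2.644 4.333
v -0.575 -1.822 3.452
v -0.919 -2.425 4.431
v 2.355 0.66 -1.091
v 2.851 0.096 -0.999
v 1.569 -0.116 -1.621
v 2.065 -0.68 -1.529
v 1.722 -0.376 -0.927
v 2.208 0.104 -0.599
v 2.212 -0.124 -2.021
v 2.698 0.356 -1.693
v 2.763 -0.389 -1.574
v 2.46 -0.544 -0.897
v 1.96 0.524 -1.723
v 1.657 0.369 -1.046
v -3.651 1.214 -0.01
v -3.511 2.209 1.349
v -2.572 2.321 -0.931
v -2.431 3.315 0.428
v -1.909 0.065 0.652
v -1.768 1.059 2.011
v -0.829 1.171 -0.269
v -0.689 2.166 1.09
f 2 1 5
f 2 5 3
f 3 5 6
f 3 6 4
f 5 1 7
f 5 7 6
f 6 7 8
f 6 8 4
f 7 1 9
f 7 9 8
f 8 9 10
f 8 10 4
f 9 1 11
f 9 11 10
f 10 11 12
f 10 12 4
f 11 1 13
f 11 13 12
f 12 13 14
f 12 14 4
f 13 1 15
f 13 15 14
f 14 15 16
f 14 16 4
f 15 1 17
f 15 17 16
f 16 17 18
f 16 18 4
f 17 1 19
f 17 19 18
f 18 19 20
f 18 20 4
f 19 1 21
f 19 21 20
f 20 21 22
f 20 22 4
f 21 1 23
f 21 23 22
f 22 23 24
f 22 24 4
f 23 1 25
f 23 25 24
f 24 25 26
f 24 26 4
f 25 1 27
f 25 27 26
f 26 27 28
f 26 28 4
f 27 1 29
f 27 29 28
f 28 29 30
f 28 30 4
f 29 1 31
f 29 31 30
f 30 31 32
f 30 32 4
f 31 1 2
f 31 2 32
f 32 2 3
f 32 3 4
f 33 44 38
f 33 38 34
f 33 34 40
f 33 40 43
f 33 43 44
f 34 38 42
f 38 44 37
f 44 43 35
f 43 40 39
f 40 34 41
f 36 42 37
f 36 37 35
f 36 35 39
f 36 39 41
f 36 41 42
f 37 42 38
f 35 37 44
f 39 35 43
f 41 39 40
f 42 41 34
f 46 48 45
f 49 46 45
f 45 48 47
f 47 49 45
f 46 52 48
f 50 46 49
f 50 52 46
f 48 52 47
f 51 49 47
f 47 52 51
f 51 50 49
f 52 50 51

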